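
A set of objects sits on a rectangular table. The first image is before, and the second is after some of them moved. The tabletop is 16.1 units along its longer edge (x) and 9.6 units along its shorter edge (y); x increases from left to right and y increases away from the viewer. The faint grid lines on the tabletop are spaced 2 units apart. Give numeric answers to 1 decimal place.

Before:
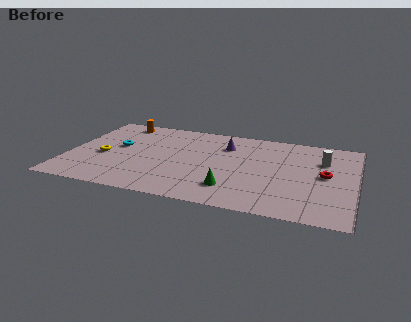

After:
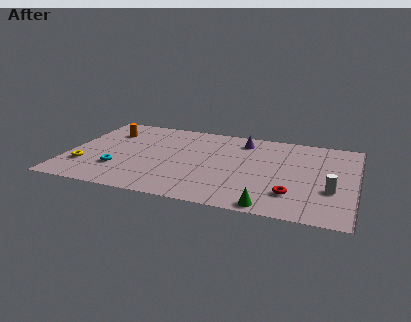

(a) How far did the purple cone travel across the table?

1.2

The purple cone was near (8.7, 7.1) before and (9.6, 7.9) after, so it travelled √(0.9² + 0.8²) ≈ 1.2 units.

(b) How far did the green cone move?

2.6

From (9.4, 2.2) to (11.6, 0.8), the green cone covered √(2.2² + 1.4²) ≈ 2.6 units.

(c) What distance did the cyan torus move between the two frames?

2.6

From (2.7, 5.4) to (3.0, 2.8), the cyan torus covered √(0.3² + 2.6²) ≈ 2.6 units.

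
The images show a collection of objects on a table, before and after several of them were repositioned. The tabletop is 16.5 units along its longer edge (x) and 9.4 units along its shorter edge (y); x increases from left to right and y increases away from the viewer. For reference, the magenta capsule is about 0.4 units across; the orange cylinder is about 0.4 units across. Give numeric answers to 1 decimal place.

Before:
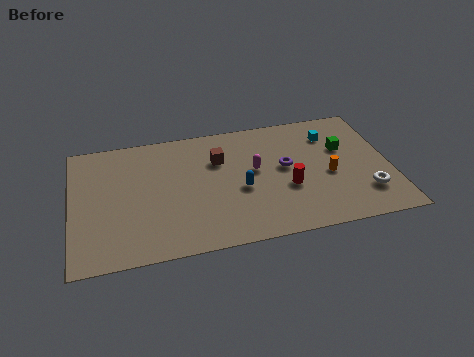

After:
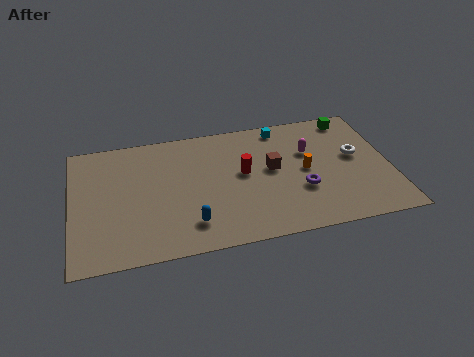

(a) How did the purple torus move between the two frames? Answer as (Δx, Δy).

(0.7, -1.9)

From the two frames, the purple torus sits at roughly (11.1, 5.2) before and (11.8, 3.3) after.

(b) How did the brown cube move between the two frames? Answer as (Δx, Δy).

(2.7, -1.3)

The brown cube started near (7.7, 6.5) and ended near (10.4, 5.2).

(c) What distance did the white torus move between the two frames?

2.9

The white torus was near (15.1, 2.4) before and (14.8, 5.3) after, so it travelled √(0.3² + 2.9²) ≈ 2.9 units.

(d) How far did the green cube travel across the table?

2.4

The green cube was near (14.2, 6.0) before and (14.8, 8.3) after, so it travelled √(0.6² + 2.3²) ≈ 2.4 units.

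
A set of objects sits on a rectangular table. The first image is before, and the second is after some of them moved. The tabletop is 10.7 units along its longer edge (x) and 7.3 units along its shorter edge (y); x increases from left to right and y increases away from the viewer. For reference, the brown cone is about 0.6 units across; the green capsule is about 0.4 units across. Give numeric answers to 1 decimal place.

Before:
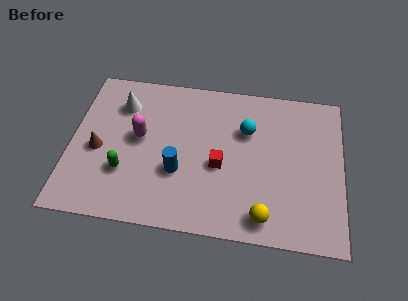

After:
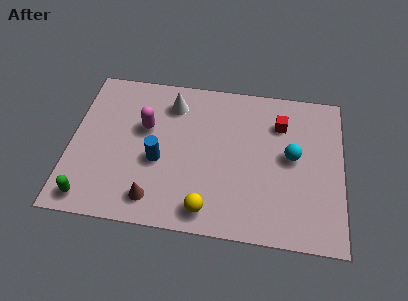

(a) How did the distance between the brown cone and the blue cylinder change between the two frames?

-1.5

They were about 3.3 units apart before and 1.8 after — 1.5 units closer together.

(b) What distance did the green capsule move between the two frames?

1.9

The green capsule was near (2.2, 2.3) before and (0.9, 0.9) after, so it travelled √(1.3² + 1.4²) ≈ 1.9 units.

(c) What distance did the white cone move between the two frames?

2.0

The white cone was near (1.9, 5.5) before and (3.9, 5.8) after, so it travelled √(2.0² + 0.3²) ≈ 2.0 units.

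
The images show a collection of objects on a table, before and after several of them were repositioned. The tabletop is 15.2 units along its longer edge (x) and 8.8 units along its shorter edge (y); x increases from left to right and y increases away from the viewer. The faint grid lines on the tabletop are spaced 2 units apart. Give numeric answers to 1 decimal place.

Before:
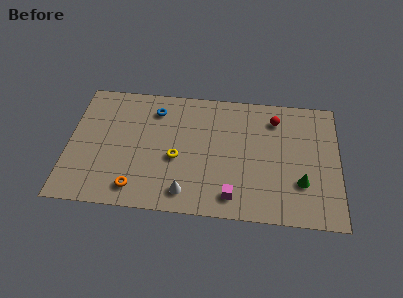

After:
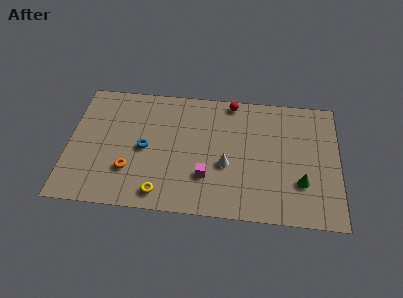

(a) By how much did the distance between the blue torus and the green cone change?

-0.4

They were about 9.3 units apart before and 8.9 after — 0.4 units closer together.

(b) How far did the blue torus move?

2.8

The blue torus moved from about (4.8, 7.0) to (4.3, 4.2), a distance of √(0.5² + 2.8²) ≈ 2.8.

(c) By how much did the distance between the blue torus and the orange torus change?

-3.9

They were about 5.7 units apart before and 1.8 after — 3.9 units closer together.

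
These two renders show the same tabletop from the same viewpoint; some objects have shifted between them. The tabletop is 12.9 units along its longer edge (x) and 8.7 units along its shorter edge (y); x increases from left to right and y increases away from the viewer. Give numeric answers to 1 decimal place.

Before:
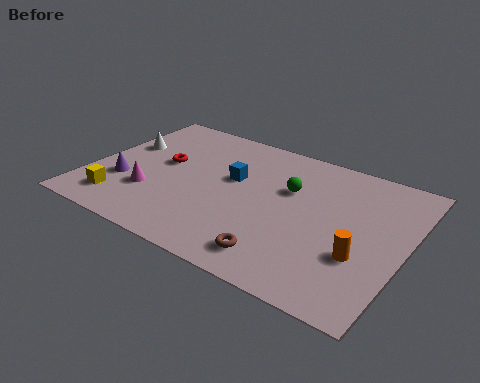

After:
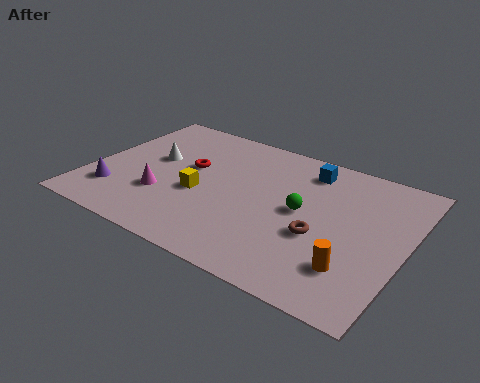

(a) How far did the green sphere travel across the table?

1.3

The green sphere was near (8.0, 5.6) before and (8.7, 4.5) after, so it travelled √(0.7² + 1.1²) ≈ 1.3 units.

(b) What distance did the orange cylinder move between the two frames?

0.8

From (11.3, 3.0) to (11.1, 2.2), the orange cylinder covered √(0.2² + 0.8²) ≈ 0.8 units.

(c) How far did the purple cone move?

0.8

From (1.5, 2.9) to (1.3, 2.1), the purple cone covered √(0.2² + 0.8²) ≈ 0.8 units.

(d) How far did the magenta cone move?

0.5

The magenta cone was near (2.7, 2.7) before and (3.2, 2.8) after, so it travelled √(0.5² + 0.1²) ≈ 0.5 units.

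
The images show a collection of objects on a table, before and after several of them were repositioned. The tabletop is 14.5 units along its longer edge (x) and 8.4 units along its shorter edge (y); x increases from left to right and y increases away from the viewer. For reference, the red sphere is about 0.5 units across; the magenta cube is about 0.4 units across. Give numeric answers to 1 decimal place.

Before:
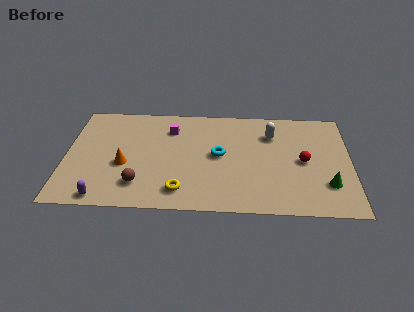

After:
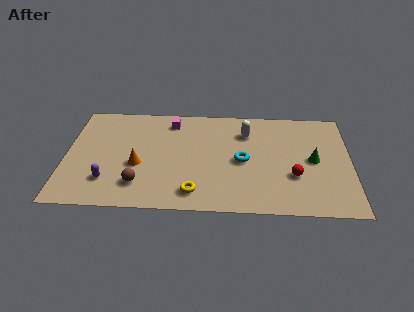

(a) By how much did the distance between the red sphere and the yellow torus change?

-1.5

They were about 6.7 units apart before and 5.2 after — 1.5 units closer together.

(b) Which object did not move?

the brown sphere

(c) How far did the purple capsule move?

1.3

The purple capsule was near (2.0, 0.8) before and (2.2, 2.1) after, so it travelled √(0.2² + 1.3²) ≈ 1.3 units.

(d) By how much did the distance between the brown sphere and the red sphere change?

-0.7

They were about 8.6 units apart before and 7.9 after — 0.7 units closer together.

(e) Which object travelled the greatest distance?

the green cone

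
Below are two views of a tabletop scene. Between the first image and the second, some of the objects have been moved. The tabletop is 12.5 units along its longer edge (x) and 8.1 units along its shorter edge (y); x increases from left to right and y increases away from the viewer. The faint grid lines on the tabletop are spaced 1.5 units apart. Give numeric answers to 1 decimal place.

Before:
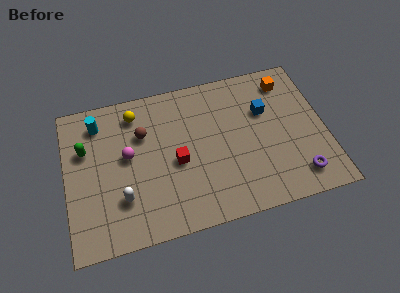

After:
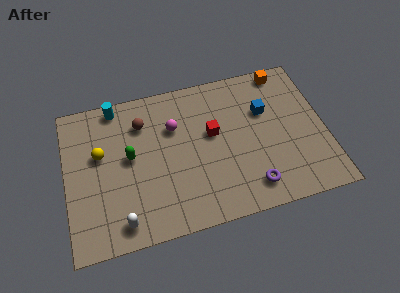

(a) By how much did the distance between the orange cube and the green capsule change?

-1.8

The distance was about 10.0 in the first image and 8.2 in the second, so they moved 1.8 units closer together.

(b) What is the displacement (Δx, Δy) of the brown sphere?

(0.0, 0.6)

From the two frames, the brown sphere sits at roughly (3.8, 5.5) before and (3.8, 6.1) after.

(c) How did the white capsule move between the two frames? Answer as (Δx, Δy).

(-0.1, -1.2)

The white capsule started near (2.6, 2.3) and ended near (2.5, 1.1).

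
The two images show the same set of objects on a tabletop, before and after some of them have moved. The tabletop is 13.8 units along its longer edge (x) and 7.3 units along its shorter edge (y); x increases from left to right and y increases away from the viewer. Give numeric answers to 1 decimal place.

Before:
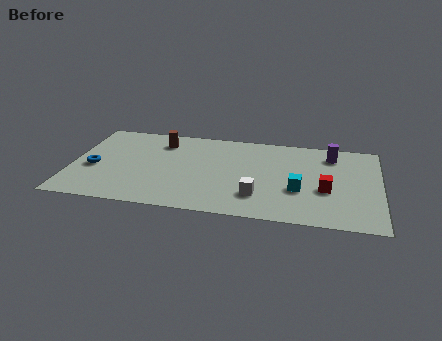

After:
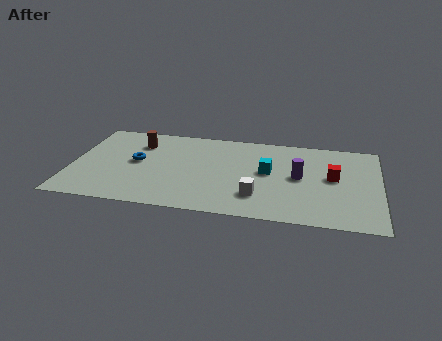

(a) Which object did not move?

the white cube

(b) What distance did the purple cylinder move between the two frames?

2.5

The purple cylinder was near (11.6, 5.9) before and (10.2, 3.8) after, so it travelled √(1.4² + 2.1²) ≈ 2.5 units.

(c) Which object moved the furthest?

the purple cylinder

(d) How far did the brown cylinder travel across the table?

1.0

The brown cylinder was near (3.9, 5.8) before and (2.9, 5.5) after, so it travelled √(1.0² + 0.3²) ≈ 1.0 units.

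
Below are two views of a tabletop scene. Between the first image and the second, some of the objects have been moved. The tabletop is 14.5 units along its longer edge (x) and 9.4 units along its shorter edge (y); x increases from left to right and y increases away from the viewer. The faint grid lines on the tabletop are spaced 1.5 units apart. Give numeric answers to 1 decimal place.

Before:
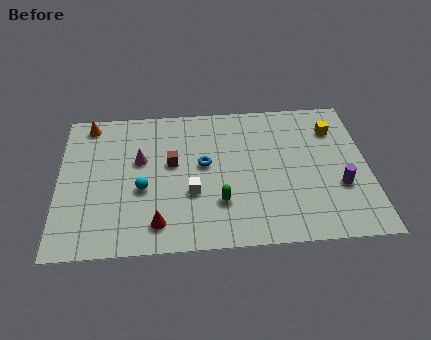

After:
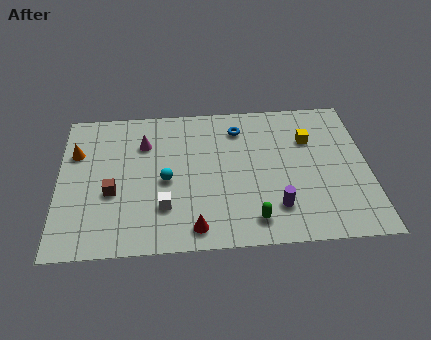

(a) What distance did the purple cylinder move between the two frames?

3.2

The purple cylinder was near (13.1, 3.3) before and (10.1, 2.2) after, so it travelled √(3.0² + 1.1²) ≈ 3.2 units.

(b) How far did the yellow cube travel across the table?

1.3

The yellow cube moved from about (13.0, 7.1) to (11.8, 6.5), a distance of √(1.2² + 0.6²) ≈ 1.3.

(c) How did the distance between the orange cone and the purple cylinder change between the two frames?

-2.5

The distance was about 12.7 in the first image and 10.2 in the second, so they moved 2.5 units closer together.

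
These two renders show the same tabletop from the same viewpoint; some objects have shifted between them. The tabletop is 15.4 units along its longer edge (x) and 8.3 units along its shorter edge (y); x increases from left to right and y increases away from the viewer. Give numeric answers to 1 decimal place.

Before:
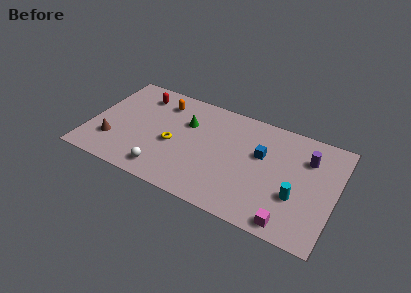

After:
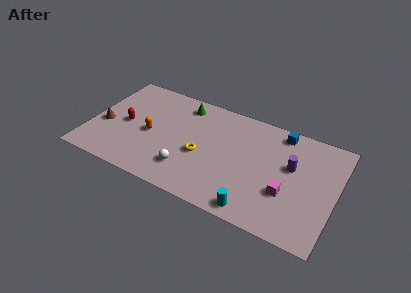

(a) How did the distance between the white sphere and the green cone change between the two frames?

+0.7

They were about 4.4 units apart before and 5.1 after — 0.7 units further apart.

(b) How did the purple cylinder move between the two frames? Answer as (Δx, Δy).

(-0.9, -1.0)

The purple cylinder started near (13.5, 6.0) and ended near (12.6, 5.0).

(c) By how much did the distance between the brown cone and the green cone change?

+0.4

The distance was about 5.4 in the first image and 5.8 in the second, so they moved 0.4 units further apart.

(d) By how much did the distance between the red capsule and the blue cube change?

+2.0

Before: roughly 8.1 units apart; after: 10.1. That's 2.0 units further apart.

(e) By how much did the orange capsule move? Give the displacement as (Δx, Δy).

(-0.4, -2.8)

The orange capsule was at about (4.2, 6.6) and moved to about (3.8, 3.8).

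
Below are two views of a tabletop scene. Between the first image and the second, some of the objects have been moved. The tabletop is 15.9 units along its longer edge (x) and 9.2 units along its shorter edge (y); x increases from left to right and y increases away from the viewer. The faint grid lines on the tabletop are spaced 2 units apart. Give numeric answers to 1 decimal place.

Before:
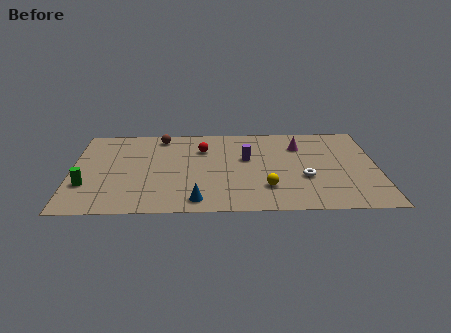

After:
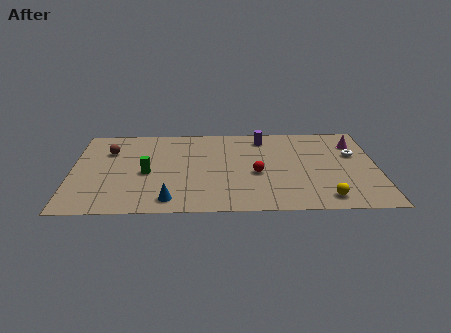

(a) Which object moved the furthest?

the red sphere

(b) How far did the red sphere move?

3.9

The red sphere was near (6.8, 6.6) before and (9.6, 3.9) after, so it travelled √(2.8² + 2.7²) ≈ 3.9 units.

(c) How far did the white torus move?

3.5

The white torus was near (12.1, 3.4) before and (14.7, 5.8) after, so it travelled √(2.6² + 2.4²) ≈ 3.5 units.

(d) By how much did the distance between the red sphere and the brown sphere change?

+5.5

The distance was about 2.6 in the first image and 8.1 in the second, so they moved 5.5 units further apart.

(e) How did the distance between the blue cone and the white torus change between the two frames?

+4.6

Before: roughly 6.0 units apart; after: 10.6. That's 4.6 units further apart.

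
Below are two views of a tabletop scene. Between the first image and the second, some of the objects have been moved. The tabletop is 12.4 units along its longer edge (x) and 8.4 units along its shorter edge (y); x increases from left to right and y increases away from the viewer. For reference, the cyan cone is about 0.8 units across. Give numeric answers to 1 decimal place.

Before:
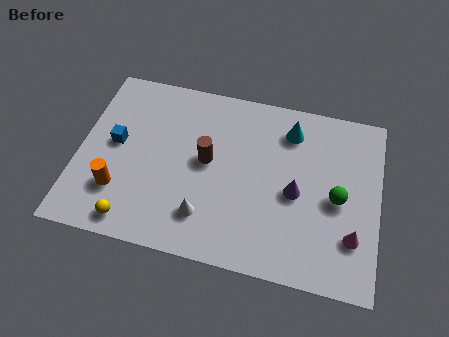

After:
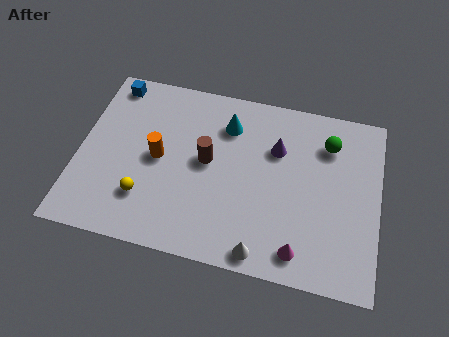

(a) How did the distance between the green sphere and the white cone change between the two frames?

+0.4

They were about 5.7 units apart before and 6.1 after — 0.4 units further apart.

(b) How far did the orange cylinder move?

2.4

The orange cylinder moved from about (1.8, 2.3) to (3.3, 4.2), a distance of √(1.5² + 1.9²) ≈ 2.4.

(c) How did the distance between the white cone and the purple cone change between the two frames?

+0.8

They were about 4.1 units apart before and 4.9 after — 0.8 units further apart.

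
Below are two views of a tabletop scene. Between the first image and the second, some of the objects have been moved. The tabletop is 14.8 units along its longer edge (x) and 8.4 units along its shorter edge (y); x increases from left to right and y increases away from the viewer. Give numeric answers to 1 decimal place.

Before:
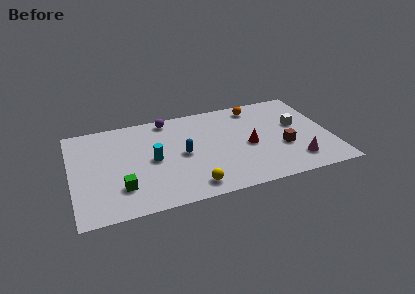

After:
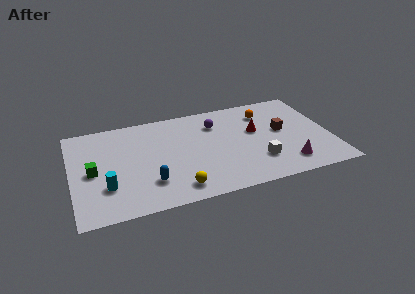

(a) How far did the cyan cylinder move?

3.1

The cyan cylinder was near (4.6, 4.1) before and (1.9, 2.5) after, so it travelled √(2.7² + 1.6²) ≈ 3.1 units.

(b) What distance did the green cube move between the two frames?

2.3

From (2.7, 2.2) to (1.2, 4.0), the green cube covered √(1.5² + 1.8²) ≈ 2.3 units.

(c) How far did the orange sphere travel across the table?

0.9

From (10.8, 7.2) to (11.3, 6.5), the orange sphere covered √(0.5² + 0.7²) ≈ 0.9 units.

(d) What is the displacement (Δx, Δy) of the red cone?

(0.5, 1.2)

The red cone started near (10.1, 3.8) and ended near (10.6, 5.0).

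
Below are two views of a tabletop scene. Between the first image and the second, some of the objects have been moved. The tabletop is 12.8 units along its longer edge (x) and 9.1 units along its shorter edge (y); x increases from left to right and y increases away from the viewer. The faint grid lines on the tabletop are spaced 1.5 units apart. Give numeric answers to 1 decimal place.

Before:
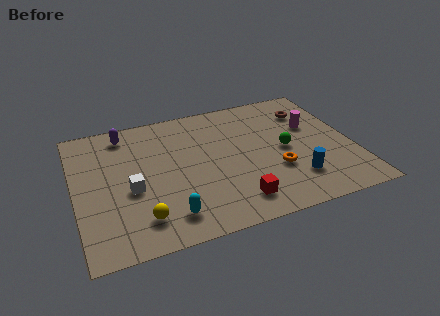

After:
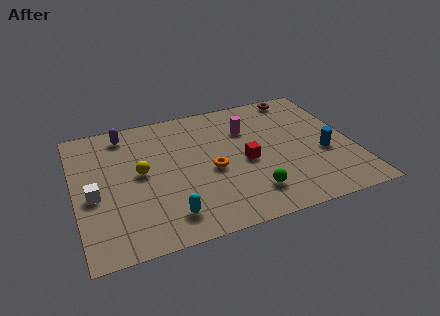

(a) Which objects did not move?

the purple capsule and the cyan capsule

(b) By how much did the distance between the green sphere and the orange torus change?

+1.2

The distance was about 1.4 in the first image and 2.6 in the second, so they moved 1.2 units further apart.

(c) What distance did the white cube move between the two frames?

1.7

From (2.5, 3.8) to (0.8, 3.9), the white cube covered √(1.7² + 0.1²) ≈ 1.7 units.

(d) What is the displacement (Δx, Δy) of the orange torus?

(-2.9, 0.9)

The orange torus started near (9.1, 3.1) and ended near (6.2, 4.0).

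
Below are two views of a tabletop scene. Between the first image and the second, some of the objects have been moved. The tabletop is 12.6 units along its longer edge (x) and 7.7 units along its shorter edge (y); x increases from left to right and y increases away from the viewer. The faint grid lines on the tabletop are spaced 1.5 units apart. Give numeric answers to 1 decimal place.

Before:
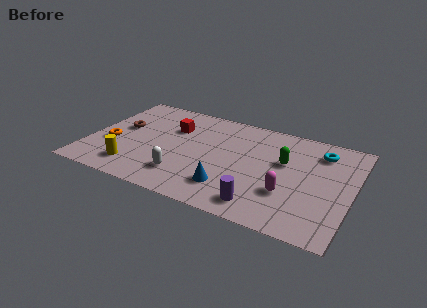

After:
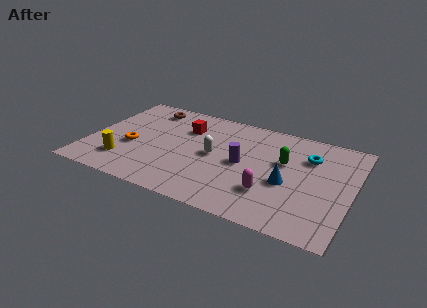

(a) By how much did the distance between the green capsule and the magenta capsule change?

+0.3

They were about 2.2 units apart before and 2.5 after — 0.3 units further apart.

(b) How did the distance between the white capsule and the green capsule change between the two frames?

-2.0

The distance was about 5.4 in the first image and 3.4 in the second, so they moved 2.0 units closer together.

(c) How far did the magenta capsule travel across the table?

0.9

The magenta capsule moved from about (9.7, 2.5) to (8.9, 2.2), a distance of √(0.8² + 0.3²) ≈ 0.9.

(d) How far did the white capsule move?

2.4

The white capsule was near (4.8, 1.8) before and (6.0, 3.9) after, so it travelled √(1.2² + 2.1²) ≈ 2.4 units.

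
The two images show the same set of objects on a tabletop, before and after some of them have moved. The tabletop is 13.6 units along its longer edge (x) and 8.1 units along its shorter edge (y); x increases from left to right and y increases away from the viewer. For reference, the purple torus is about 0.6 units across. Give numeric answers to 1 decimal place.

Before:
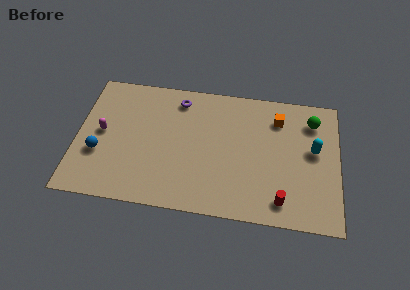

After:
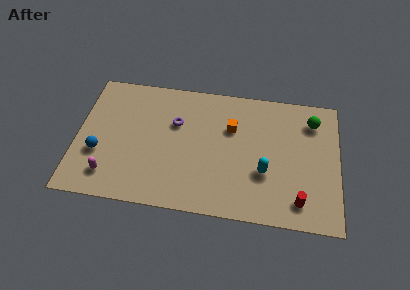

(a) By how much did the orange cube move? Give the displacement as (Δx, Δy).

(-2.4, -0.9)

From the two frames, the orange cube sits at roughly (10.4, 6.3) before and (8.0, 5.4) after.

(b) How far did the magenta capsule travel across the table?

2.6

The magenta capsule was near (1.3, 4.2) before and (1.8, 1.6) after, so it travelled √(0.5² + 2.6²) ≈ 2.6 units.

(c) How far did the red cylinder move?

0.9

The red cylinder moved from about (10.7, 1.3) to (11.6, 1.4), a distance of √(0.9² + 0.1²) ≈ 0.9.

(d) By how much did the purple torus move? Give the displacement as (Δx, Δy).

(-0.1, -1.5)

From the two frames, the purple torus sits at roughly (5.2, 6.8) before and (5.1, 5.3) after.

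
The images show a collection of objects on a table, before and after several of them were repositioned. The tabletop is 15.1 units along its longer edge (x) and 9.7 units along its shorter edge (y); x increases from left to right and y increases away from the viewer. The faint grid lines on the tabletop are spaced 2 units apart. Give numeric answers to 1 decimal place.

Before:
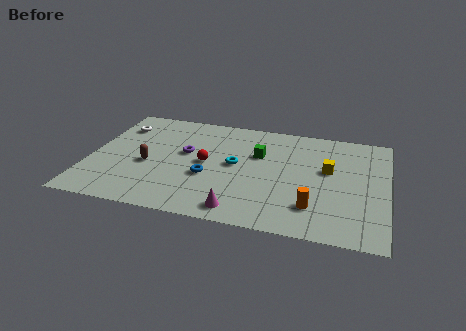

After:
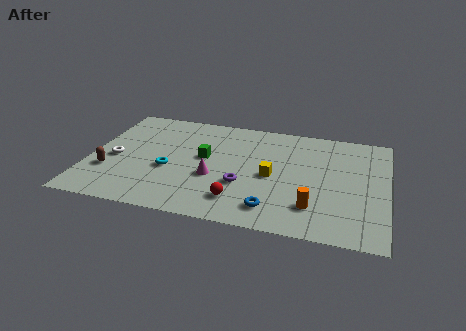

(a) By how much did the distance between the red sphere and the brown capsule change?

+3.8

The distance was about 3.0 in the first image and 6.8 in the second, so they moved 3.8 units further apart.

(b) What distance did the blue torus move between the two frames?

3.9

From (6.1, 3.7) to (9.5, 1.7), the blue torus covered √(3.4² + 2.0²) ≈ 3.9 units.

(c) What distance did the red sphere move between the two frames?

3.5

From (5.9, 4.9) to (7.8, 2.0), the red sphere covered √(1.9² + 2.9²) ≈ 3.5 units.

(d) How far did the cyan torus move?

3.5

From (7.4, 5.1) to (4.1, 3.9), the cyan torus covered √(3.3² + 1.2²) ≈ 3.5 units.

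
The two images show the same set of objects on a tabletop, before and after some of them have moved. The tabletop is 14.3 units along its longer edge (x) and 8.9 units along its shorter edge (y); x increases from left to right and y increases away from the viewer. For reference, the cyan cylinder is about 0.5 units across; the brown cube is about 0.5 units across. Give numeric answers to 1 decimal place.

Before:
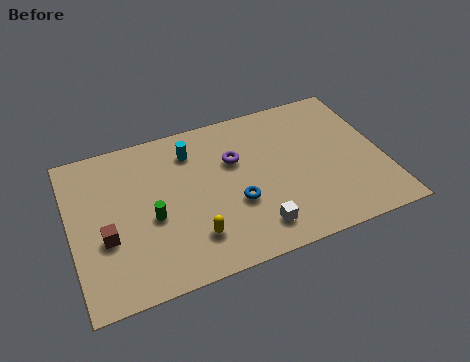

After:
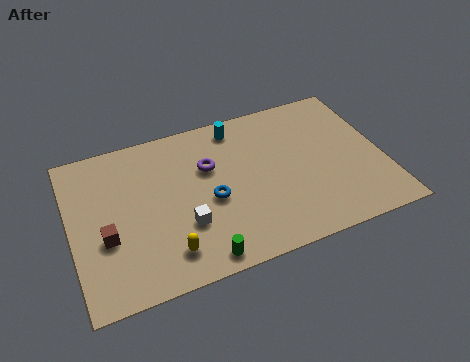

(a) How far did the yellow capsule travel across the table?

1.3

The yellow capsule was near (5.3, 2.1) before and (4.1, 1.7) after, so it travelled √(1.2² + 0.4²) ≈ 1.3 units.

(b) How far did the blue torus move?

1.3

From (7.4, 3.3) to (6.3, 3.9), the blue torus covered √(1.1² + 0.6²) ≈ 1.3 units.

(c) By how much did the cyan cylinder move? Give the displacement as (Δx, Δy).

(2.2, 0.7)

From the two frames, the cyan cylinder sits at roughly (5.7, 7.0) before and (7.9, 7.7) after.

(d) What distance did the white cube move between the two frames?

3.4

The white cube was near (8.1, 1.6) before and (5.0, 2.9) after, so it travelled √(3.1² + 1.3²) ≈ 3.4 units.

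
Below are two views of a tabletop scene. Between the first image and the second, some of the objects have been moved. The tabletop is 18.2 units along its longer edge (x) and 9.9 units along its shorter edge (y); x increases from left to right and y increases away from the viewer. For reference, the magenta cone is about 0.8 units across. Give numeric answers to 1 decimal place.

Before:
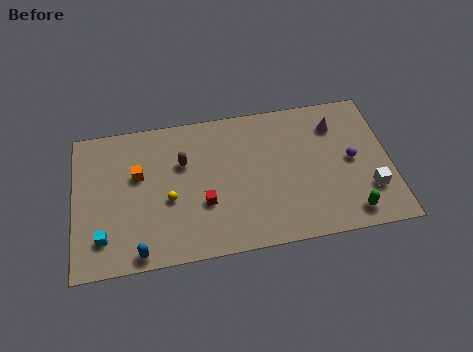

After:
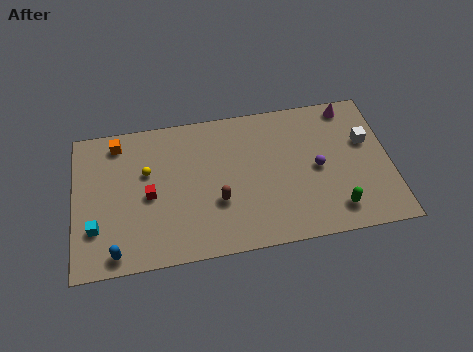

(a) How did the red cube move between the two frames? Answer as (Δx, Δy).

(-3.1, 1.1)

The red cube started near (7.4, 3.5) and ended near (4.3, 4.6).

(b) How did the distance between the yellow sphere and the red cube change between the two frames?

-0.5

They were about 2.1 units apart before and 1.6 after — 0.5 units closer together.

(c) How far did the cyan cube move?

0.8

The cyan cube moved from about (1.6, 2.2) to (1.2, 2.9), a distance of √(0.4² + 0.7²) ≈ 0.8.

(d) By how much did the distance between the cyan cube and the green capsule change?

-0.4

Before: roughly 14.1 units apart; after: 13.7. That's 0.4 units closer together.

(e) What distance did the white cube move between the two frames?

3.4

The white cube moved from about (16.9, 2.8) to (16.9, 6.2), a distance of √(0.0² + 3.4²) ≈ 3.4.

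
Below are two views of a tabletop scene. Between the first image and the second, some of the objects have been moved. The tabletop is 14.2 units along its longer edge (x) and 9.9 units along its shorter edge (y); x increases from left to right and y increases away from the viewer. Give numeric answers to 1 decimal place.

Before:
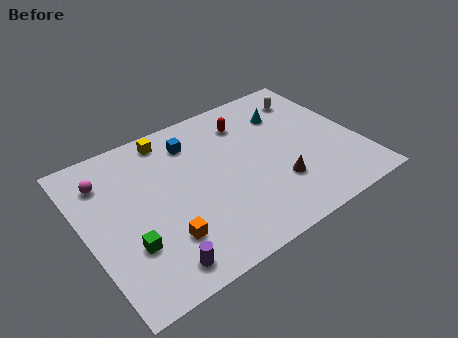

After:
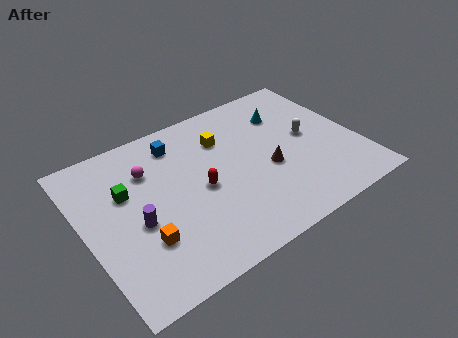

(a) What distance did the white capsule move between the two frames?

2.8

The white capsule moved from about (12.4, 7.9) to (11.8, 5.2), a distance of √(0.6² + 2.7²) ≈ 2.8.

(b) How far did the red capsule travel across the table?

4.3

The red capsule was near (8.9, 7.7) before and (5.9, 4.6) after, so it travelled √(3.0² + 3.1²) ≈ 4.3 units.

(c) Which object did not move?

the cyan cone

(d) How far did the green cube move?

3.2

The green cube was near (1.9, 3.1) before and (2.3, 6.3) after, so it travelled √(0.4² + 3.2²) ≈ 3.2 units.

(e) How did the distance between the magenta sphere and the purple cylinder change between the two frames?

-3.4

The distance was about 6.5 in the first image and 3.1 in the second, so they moved 3.4 units closer together.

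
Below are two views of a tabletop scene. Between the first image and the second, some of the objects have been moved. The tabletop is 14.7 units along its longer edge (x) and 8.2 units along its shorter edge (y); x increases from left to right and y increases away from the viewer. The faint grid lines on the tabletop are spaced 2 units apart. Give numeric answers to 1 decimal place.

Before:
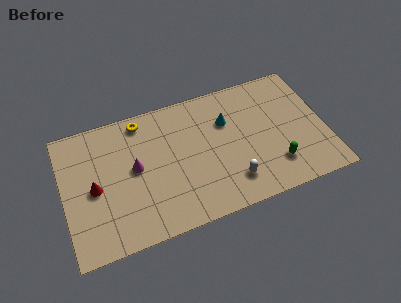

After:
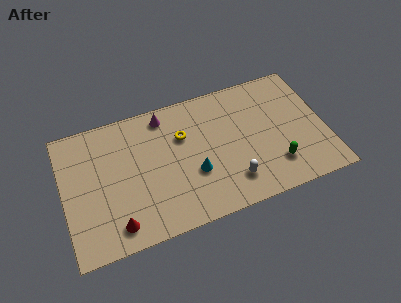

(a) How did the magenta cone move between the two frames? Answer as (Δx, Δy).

(1.9, 2.7)

The magenta cone started near (4.0, 4.4) and ended near (5.9, 7.1).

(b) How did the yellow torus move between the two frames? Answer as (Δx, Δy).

(2.2, -1.7)

From the two frames, the yellow torus sits at roughly (4.6, 7.2) before and (6.8, 5.5) after.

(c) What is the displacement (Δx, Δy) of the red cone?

(1.0, -2.6)

From the two frames, the red cone sits at roughly (1.7, 3.9) before and (2.7, 1.3) after.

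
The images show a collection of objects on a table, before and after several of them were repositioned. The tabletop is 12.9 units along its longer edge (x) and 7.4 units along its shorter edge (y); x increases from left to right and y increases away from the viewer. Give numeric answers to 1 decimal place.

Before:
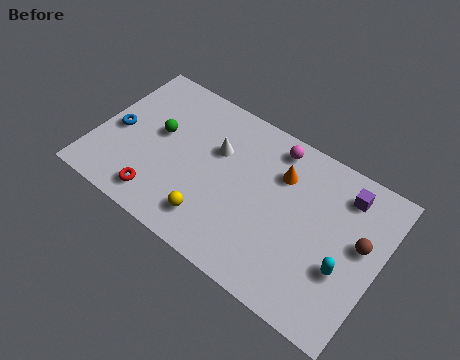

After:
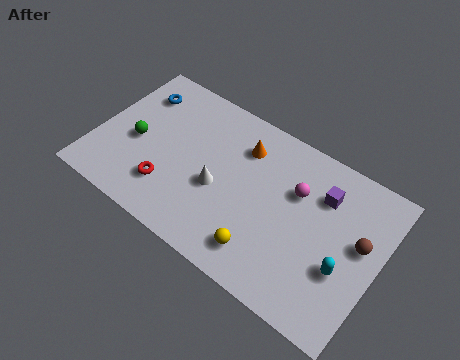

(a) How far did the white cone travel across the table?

1.7

The white cone moved from about (5.3, 4.8) to (5.7, 3.1), a distance of √(0.4² + 1.7²) ≈ 1.7.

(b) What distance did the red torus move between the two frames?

0.8

The red torus was near (3.3, 1.2) before and (3.6, 1.9) after, so it travelled √(0.3² + 0.7²) ≈ 0.8 units.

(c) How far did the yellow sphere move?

2.4

The yellow sphere moved from about (5.7, 1.5) to (8.1, 1.4), a distance of √(2.4² + 0.1²) ≈ 2.4.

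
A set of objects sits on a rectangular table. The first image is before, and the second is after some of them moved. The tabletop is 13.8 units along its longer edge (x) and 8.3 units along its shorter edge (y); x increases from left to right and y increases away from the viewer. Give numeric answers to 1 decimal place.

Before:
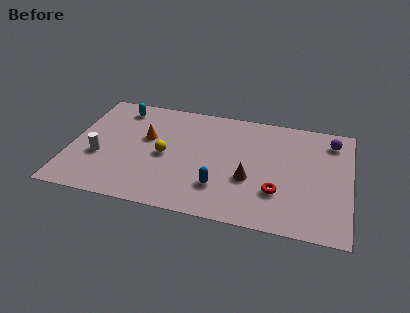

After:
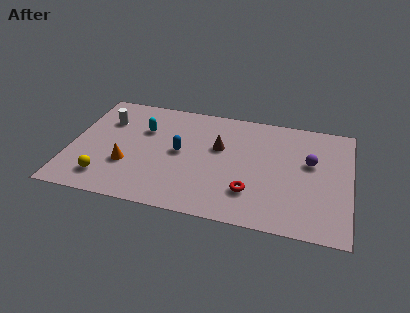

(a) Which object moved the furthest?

the yellow sphere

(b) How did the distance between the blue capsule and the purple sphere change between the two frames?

-0.6

They were about 7.0 units apart before and 6.4 after — 0.6 units closer together.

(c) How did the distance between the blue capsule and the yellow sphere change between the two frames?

+1.1

They were about 3.3 units apart before and 4.4 after — 1.1 units further apart.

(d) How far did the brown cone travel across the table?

2.6

From (8.9, 3.1) to (7.3, 5.1), the brown cone covered √(1.6² + 2.0²) ≈ 2.6 units.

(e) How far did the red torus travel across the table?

1.3

The red torus was near (10.3, 2.5) before and (9.0, 2.2) after, so it travelled √(1.3² + 0.3²) ≈ 1.3 units.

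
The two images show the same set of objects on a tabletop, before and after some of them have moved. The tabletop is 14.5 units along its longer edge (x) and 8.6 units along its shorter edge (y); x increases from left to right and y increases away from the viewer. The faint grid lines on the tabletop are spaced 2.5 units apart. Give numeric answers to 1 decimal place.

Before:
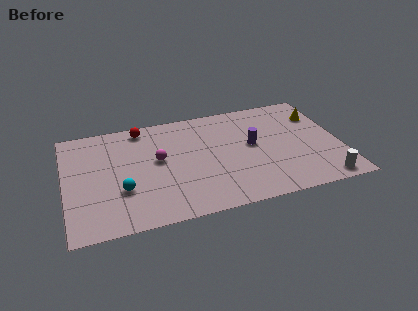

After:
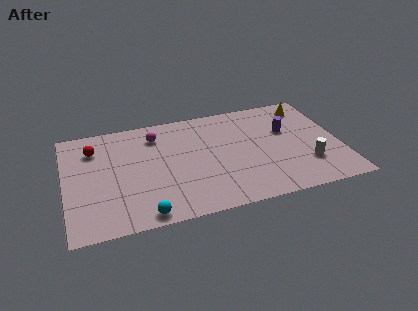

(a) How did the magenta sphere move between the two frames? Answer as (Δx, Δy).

(0.0, 2.0)

From the two frames, the magenta sphere sits at roughly (4.9, 4.8) before and (4.9, 6.8) after.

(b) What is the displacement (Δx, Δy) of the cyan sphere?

(1.0, -2.1)

The cyan sphere started near (2.9, 2.9) and ended near (3.9, 0.8).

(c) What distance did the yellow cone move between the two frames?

1.0

The yellow cone was near (13.6, 6.3) before and (13.1, 7.2) after, so it travelled √(0.5² + 0.9²) ≈ 1.0 units.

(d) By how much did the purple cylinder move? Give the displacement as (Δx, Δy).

(1.9, 0.7)

The purple cylinder was at about (9.9, 4.7) and moved to about (11.8, 5.4).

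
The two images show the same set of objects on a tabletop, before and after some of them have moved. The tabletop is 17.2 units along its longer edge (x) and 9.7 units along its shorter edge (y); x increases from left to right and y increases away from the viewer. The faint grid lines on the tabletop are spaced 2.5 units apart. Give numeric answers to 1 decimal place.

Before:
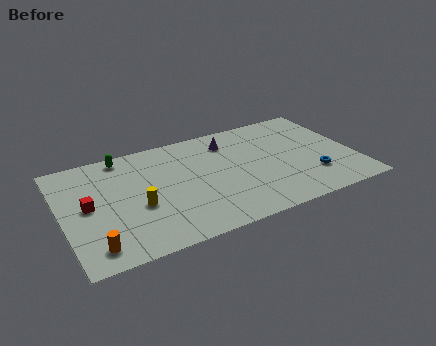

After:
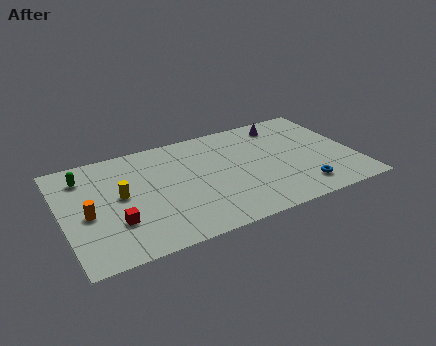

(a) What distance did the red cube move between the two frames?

2.4

From (1.5, 5.0) to (2.9, 3.0), the red cube covered √(1.4² + 2.0²) ≈ 2.4 units.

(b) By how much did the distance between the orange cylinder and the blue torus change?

-0.5

They were about 13.1 units apart before and 12.6 after — 0.5 units closer together.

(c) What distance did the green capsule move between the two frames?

2.6

The green capsule was near (3.9, 8.7) before and (1.5, 7.7) after, so it travelled √(2.4² + 1.0²) ≈ 2.6 units.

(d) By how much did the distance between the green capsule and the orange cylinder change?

-4.2

They were about 7.6 units apart before and 3.4 after — 4.2 units closer together.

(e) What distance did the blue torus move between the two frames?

1.2

The blue torus moved from about (14.5, 2.7) to (13.7, 1.8), a distance of √(0.8² + 0.9²) ≈ 1.2.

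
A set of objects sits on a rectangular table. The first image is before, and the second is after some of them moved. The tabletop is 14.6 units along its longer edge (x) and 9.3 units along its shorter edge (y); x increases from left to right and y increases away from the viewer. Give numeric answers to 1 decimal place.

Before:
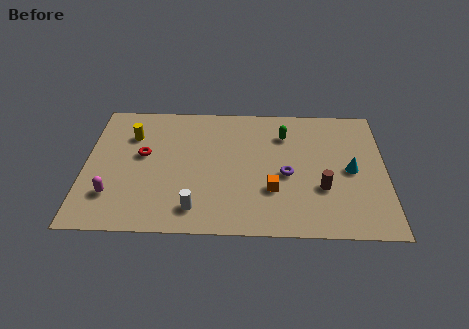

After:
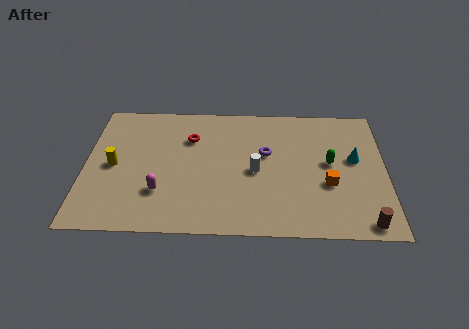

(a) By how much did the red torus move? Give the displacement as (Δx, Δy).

(2.3, 1.3)

The red torus was at about (2.8, 5.3) and moved to about (5.1, 6.6).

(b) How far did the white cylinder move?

4.0

The white cylinder was near (5.4, 1.6) before and (8.3, 4.3) after, so it travelled √(2.9² + 2.7²) ≈ 4.0 units.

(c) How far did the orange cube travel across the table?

2.7

The orange cube was near (9.1, 3.0) before and (11.8, 3.5) after, so it travelled √(2.7² + 0.5²) ≈ 2.7 units.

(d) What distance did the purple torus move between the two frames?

1.8

The purple torus was near (9.8, 4.1) before and (8.8, 5.6) after, so it travelled √(1.0² + 1.5²) ≈ 1.8 units.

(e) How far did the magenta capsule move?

2.3

From (1.4, 2.4) to (3.7, 2.7), the magenta capsule covered √(2.3² + 0.3²) ≈ 2.3 units.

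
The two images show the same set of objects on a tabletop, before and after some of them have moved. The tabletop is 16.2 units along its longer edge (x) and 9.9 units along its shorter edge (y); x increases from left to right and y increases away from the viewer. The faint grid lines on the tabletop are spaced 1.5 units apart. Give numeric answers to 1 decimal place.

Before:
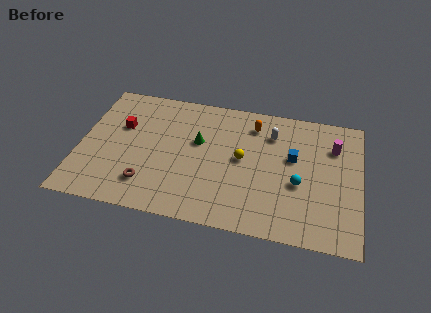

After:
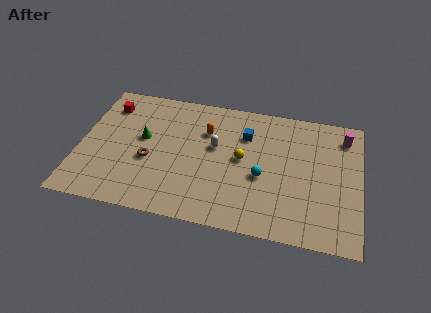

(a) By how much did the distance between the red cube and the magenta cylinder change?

+1.5

The distance was about 12.3 in the first image and 13.8 in the second, so they moved 1.5 units further apart.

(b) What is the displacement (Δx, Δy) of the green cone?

(-3.2, -0.4)

From the two frames, the green cone sits at roughly (6.8, 6.0) before and (3.6, 5.6) after.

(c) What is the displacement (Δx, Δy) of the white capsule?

(-3.2, -1.7)

The white capsule was at about (11.0, 7.5) and moved to about (7.8, 5.8).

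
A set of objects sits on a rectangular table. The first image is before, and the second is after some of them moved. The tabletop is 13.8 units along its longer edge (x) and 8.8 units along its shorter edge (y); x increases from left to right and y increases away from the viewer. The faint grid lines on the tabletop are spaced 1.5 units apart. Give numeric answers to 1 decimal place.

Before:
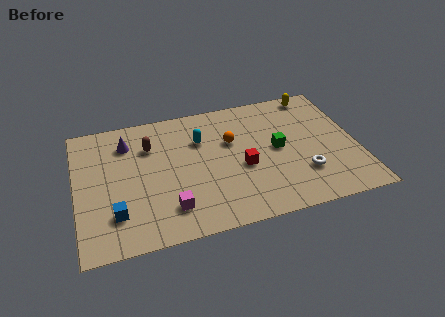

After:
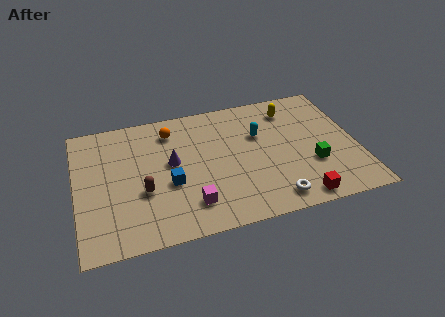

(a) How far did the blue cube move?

3.0

The blue cube moved from about (1.8, 2.2) to (4.5, 3.5), a distance of √(2.7² + 1.3²) ≈ 3.0.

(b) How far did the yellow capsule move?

1.5

The yellow capsule was near (12.1, 7.9) before and (10.8, 7.1) after, so it travelled √(1.3² + 0.8²) ≈ 1.5 units.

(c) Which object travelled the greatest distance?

the red cube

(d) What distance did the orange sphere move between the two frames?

3.3

From (7.7, 5.6) to (4.8, 7.1), the orange sphere covered √(2.9² + 1.5²) ≈ 3.3 units.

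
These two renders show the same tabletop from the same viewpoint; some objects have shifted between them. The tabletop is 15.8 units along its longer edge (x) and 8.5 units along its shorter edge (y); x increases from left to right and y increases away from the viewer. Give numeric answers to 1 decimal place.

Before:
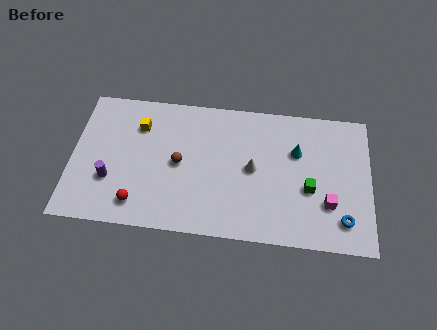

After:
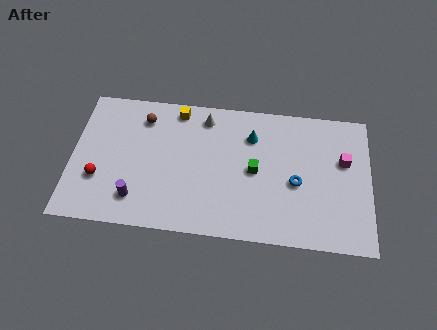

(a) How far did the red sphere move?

2.5

From (3.6, 1.5) to (1.5, 2.8), the red sphere covered √(2.1² + 1.3²) ≈ 2.5 units.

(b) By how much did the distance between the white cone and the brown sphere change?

-0.6

Before: roughly 3.9 units apart; after: 3.3. That's 0.6 units closer together.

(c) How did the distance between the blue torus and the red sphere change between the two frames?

-0.4

Before: roughly 10.8 units apart; after: 10.4. That's 0.4 units closer together.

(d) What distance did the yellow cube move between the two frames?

2.3

The yellow cube moved from about (3.5, 6.3) to (5.5, 7.5), a distance of √(2.0² + 1.2²) ≈ 2.3.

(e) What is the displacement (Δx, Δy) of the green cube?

(-2.9, 0.8)

The green cube was at about (12.6, 3.4) and moved to about (9.7, 4.2).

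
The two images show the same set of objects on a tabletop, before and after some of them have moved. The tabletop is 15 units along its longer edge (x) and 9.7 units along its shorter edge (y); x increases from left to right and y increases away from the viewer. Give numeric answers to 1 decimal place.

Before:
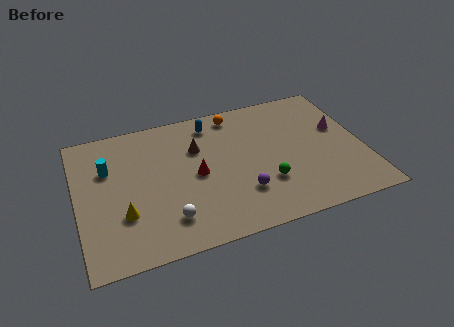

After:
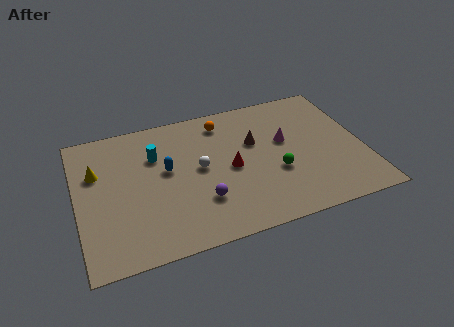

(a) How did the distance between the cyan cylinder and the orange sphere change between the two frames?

-3.2

Before: roughly 7.2 units apart; after: 4.0. That's 3.2 units closer together.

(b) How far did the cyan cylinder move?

2.5

The cyan cylinder moved from about (1.7, 6.5) to (4.2, 6.7), a distance of √(2.5² + 0.2²) ≈ 2.5.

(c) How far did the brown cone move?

3.0

The brown cone moved from about (6.4, 6.6) to (9.4, 6.1), a distance of √(3.0² + 0.5²) ≈ 3.0.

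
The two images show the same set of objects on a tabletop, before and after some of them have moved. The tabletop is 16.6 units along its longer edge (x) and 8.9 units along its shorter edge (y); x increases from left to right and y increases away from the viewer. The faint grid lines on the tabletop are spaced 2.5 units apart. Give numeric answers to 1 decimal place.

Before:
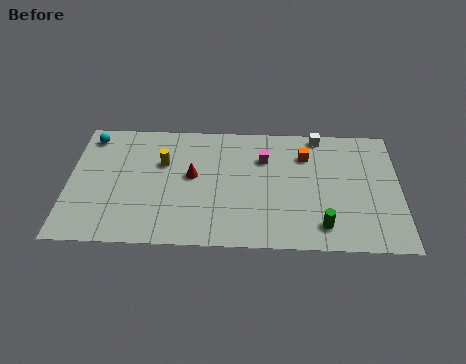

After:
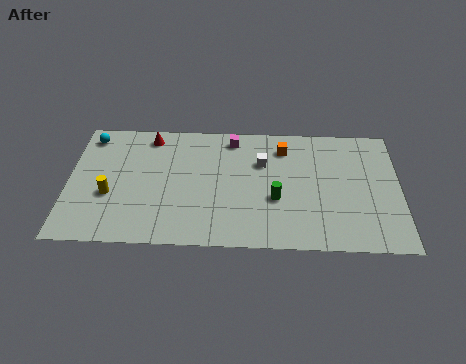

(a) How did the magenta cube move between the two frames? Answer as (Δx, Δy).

(-1.6, 1.4)

The magenta cube started near (9.8, 6.3) and ended near (8.2, 7.7).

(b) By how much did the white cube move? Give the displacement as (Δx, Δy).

(-2.9, -2.1)

The white cube started near (12.6, 8.1) and ended near (9.7, 6.0).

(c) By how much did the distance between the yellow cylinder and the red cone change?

+3.0

Before: roughly 1.7 units apart; after: 4.7. That's 3.0 units further apart.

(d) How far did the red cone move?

3.6

The red cone was near (6.2, 4.9) before and (4.0, 7.7) after, so it travelled √(2.2² + 2.8²) ≈ 3.6 units.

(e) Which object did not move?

the cyan sphere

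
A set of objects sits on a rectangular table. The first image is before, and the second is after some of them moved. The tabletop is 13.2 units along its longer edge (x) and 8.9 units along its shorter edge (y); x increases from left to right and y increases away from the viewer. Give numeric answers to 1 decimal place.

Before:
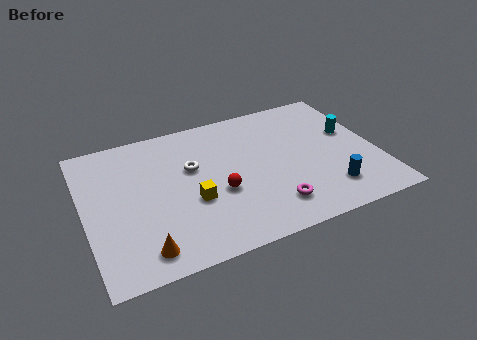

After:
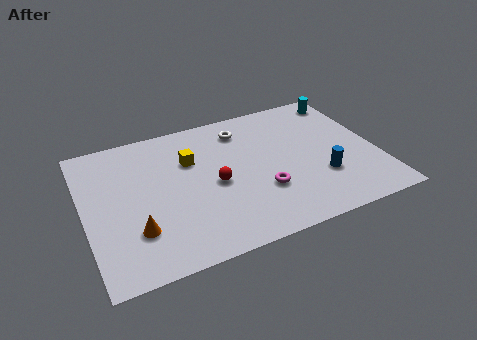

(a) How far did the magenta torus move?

1.1

The magenta torus moved from about (8.1, 1.8) to (7.8, 2.9), a distance of √(0.3² + 1.1²) ≈ 1.1.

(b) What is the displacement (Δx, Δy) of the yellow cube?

(0.2, 2.6)

The yellow cube started near (4.7, 3.4) and ended near (4.9, 6.0).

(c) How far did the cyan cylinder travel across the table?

2.4

The cyan cylinder was near (12.2, 5.3) before and (12.3, 7.7) after, so it travelled √(0.1² + 2.4²) ≈ 2.4 units.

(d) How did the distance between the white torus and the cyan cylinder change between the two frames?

-2.4

Before: roughly 7.3 units apart; after: 4.9. That's 2.4 units closer together.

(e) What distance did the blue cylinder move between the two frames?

0.9

The blue cylinder moved from about (10.7, 1.9) to (10.5, 2.8), a distance of √(0.2² + 0.9²) ≈ 0.9.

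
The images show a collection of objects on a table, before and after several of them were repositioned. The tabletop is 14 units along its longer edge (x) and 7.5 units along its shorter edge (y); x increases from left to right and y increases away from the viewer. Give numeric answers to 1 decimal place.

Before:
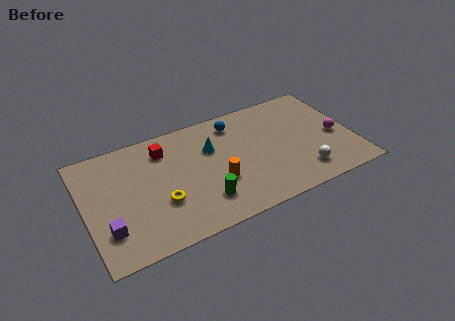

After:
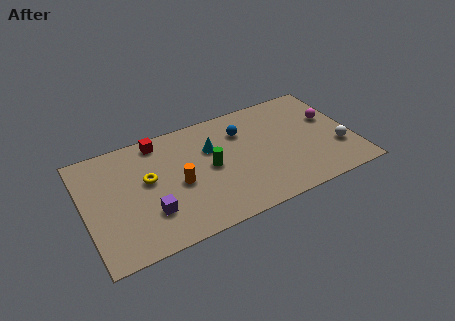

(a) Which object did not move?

the cyan cone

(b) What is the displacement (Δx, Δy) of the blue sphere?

(0.3, -0.7)

The blue sphere was at about (8.1, 6.2) and moved to about (8.4, 5.5).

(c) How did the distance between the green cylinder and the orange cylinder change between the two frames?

+0.5

Before: roughly 1.2 units apart; after: 1.7. That's 0.5 units further apart.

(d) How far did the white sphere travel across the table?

2.2

From (11.1, 1.5) to (13.1, 2.4), the white sphere covered √(2.0² + 0.9²) ≈ 2.2 units.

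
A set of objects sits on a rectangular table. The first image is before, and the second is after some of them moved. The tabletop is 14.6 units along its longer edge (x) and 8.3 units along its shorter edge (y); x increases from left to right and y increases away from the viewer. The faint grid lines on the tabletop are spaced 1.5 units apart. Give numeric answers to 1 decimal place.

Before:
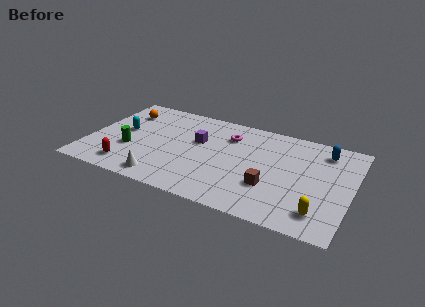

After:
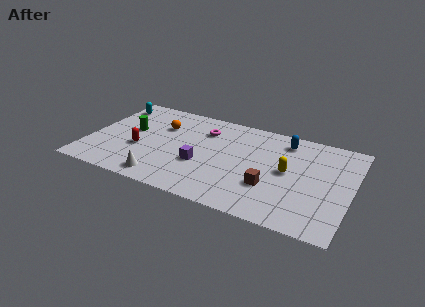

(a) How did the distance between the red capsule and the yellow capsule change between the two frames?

-2.3

They were about 10.6 units apart before and 8.3 after — 2.3 units closer together.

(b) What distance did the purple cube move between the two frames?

2.0

The purple cube moved from about (6.0, 5.1) to (6.4, 3.1), a distance of √(0.4² + 2.0²) ≈ 2.0.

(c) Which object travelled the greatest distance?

the yellow capsule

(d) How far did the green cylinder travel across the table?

1.7

The green cylinder was near (2.4, 3.0) before and (2.2, 4.7) after, so it travelled √(0.2² + 1.7²) ≈ 1.7 units.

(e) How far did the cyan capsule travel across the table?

2.5

The cyan capsule was near (1.8, 4.5) before and (0.8, 6.8) after, so it travelled √(1.0² + 2.3²) ≈ 2.5 units.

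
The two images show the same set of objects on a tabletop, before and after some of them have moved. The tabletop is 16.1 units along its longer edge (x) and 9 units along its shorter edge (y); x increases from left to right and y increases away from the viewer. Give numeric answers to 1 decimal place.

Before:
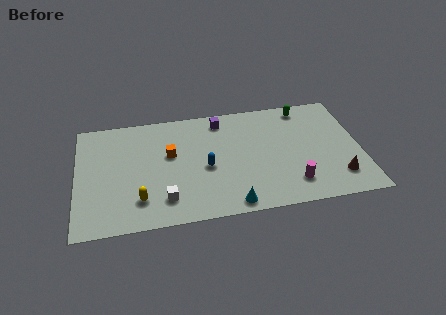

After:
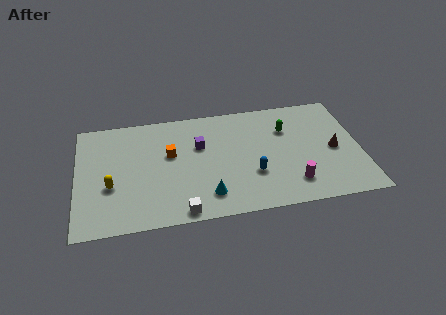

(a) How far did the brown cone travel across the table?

2.2

The brown cone was near (14.7, 2.0) before and (14.6, 4.2) after, so it travelled √(0.1² + 2.2²) ≈ 2.2 units.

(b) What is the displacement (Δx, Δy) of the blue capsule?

(2.6, -1.0)

The blue capsule started near (7.3, 4.0) and ended near (9.9, 3.0).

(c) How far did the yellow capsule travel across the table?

2.1

From (3.5, 2.1) to (1.9, 3.4), the yellow capsule covered √(1.6² + 1.3²) ≈ 2.1 units.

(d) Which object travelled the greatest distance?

the blue capsule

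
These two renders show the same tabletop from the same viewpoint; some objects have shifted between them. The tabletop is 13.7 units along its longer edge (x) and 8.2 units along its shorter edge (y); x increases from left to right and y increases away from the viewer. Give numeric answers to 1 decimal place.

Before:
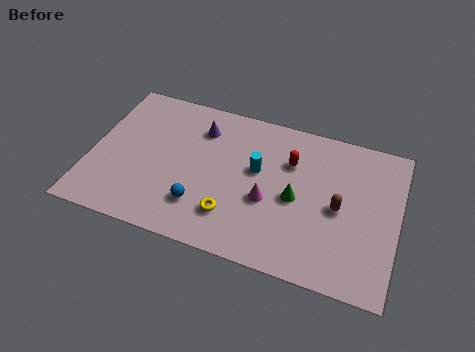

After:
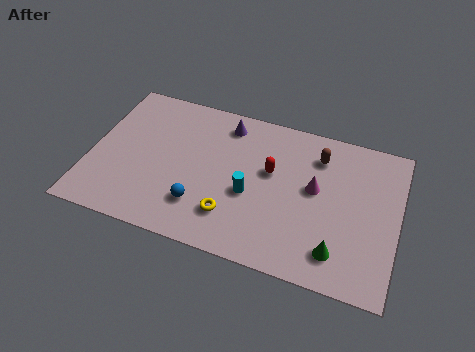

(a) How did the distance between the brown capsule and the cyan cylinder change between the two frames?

+0.3

Before: roughly 3.8 units apart; after: 4.1. That's 0.3 units further apart.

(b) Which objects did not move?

the yellow torus and the blue sphere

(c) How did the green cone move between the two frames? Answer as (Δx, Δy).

(2.0, -2.2)

The green cone started near (9.2, 3.8) and ended near (11.2, 1.6).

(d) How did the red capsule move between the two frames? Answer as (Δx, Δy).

(-0.8, -0.8)

From the two frames, the red capsule sits at roughly (8.8, 5.7) before and (8.0, 4.9) after.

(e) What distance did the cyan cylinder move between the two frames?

1.4

The cyan cylinder moved from about (7.4, 4.8) to (7.2, 3.4), a distance of √(0.2² + 1.4²) ≈ 1.4.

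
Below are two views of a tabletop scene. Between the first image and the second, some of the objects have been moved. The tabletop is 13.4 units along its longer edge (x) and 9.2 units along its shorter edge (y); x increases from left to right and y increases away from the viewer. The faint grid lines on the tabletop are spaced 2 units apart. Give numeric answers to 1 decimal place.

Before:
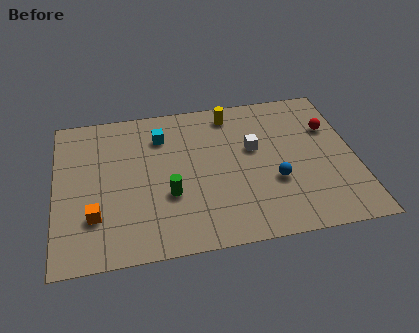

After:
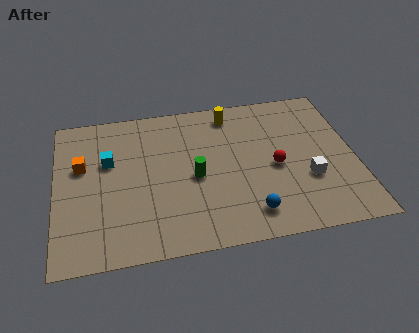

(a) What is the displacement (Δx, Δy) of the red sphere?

(-2.6, -2.0)

From the two frames, the red sphere sits at roughly (12.4, 6.2) before and (9.8, 4.2) after.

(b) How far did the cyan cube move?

2.7

The cyan cube moved from about (4.8, 7.0) to (2.4, 5.8), a distance of √(2.4² + 1.2²) ≈ 2.7.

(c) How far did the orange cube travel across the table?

3.1

From (1.7, 2.6) to (1.2, 5.7), the orange cube covered √(0.5² + 3.1²) ≈ 3.1 units.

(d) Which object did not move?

the yellow cylinder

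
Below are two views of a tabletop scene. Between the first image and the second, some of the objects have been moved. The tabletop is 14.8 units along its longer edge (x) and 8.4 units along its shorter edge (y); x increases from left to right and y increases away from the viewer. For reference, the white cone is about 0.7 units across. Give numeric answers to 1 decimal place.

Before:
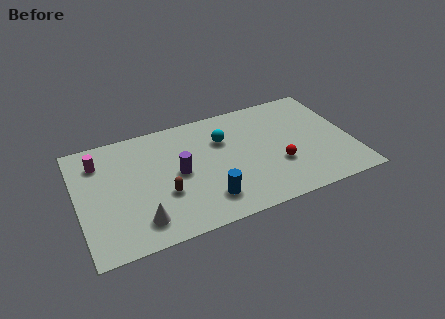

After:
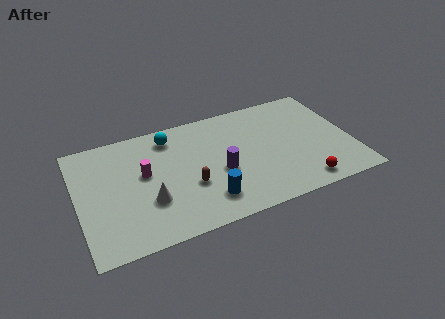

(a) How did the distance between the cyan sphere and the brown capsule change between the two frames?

-0.5

They were about 4.5 units apart before and 4.0 after — 0.5 units closer together.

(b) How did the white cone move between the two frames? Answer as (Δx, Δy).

(0.6, 1.2)

The white cone started near (3.1, 1.6) and ended near (3.7, 2.8).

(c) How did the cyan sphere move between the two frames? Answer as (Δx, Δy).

(-2.8, 1.2)

From the two frames, the cyan sphere sits at roughly (8.0, 5.8) before and (5.2, 7.0) after.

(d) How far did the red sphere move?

2.1

From (10.7, 2.9) to (11.8, 1.1), the red sphere covered √(1.1² + 1.8²) ≈ 2.1 units.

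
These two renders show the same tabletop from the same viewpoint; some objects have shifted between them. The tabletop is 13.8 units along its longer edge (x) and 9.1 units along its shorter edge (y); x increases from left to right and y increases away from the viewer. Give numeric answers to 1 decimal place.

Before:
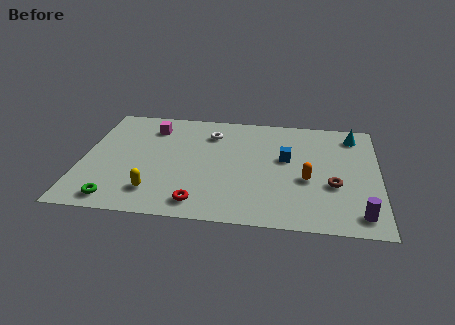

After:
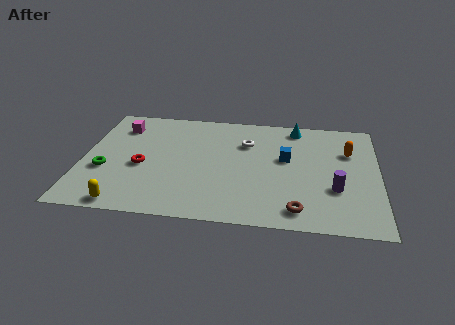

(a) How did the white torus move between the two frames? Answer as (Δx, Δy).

(1.7, -0.6)

The white torus was at about (5.9, 7.0) and moved to about (7.6, 6.4).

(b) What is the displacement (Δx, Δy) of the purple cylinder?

(-1.1, 1.8)

The purple cylinder started near (12.9, 1.3) and ended near (11.8, 3.1).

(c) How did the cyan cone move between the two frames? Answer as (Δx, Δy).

(-2.7, 0.4)

From the two frames, the cyan cone sits at roughly (12.6, 7.6) before and (9.9, 8.0) after.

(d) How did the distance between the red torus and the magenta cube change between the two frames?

-3.0

Before: roughly 6.4 units apart; after: 3.4. That's 3.0 units closer together.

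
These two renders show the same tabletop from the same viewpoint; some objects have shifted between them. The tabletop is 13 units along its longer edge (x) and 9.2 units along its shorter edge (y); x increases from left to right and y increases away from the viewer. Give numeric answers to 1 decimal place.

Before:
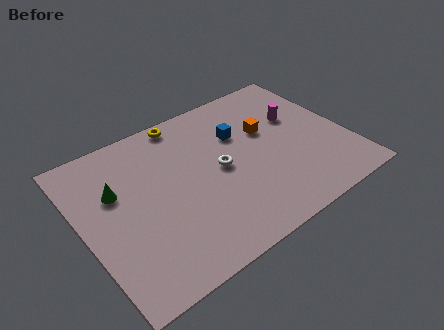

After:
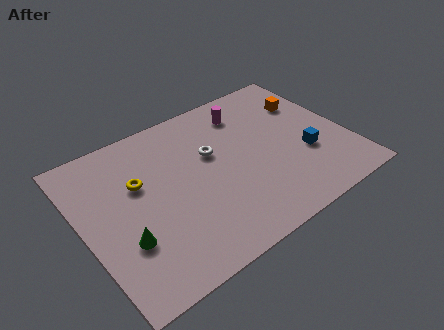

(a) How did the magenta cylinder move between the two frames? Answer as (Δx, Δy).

(-2.3, 1.6)

The magenta cylinder started near (10.9, 5.8) and ended near (8.6, 7.4).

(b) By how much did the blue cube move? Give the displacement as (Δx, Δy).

(2.8, -2.9)

The blue cube was at about (8.0, 6.2) and moved to about (10.8, 3.3).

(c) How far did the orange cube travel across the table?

2.4

The orange cube moved from about (9.3, 5.7) to (11.6, 6.5), a distance of √(2.3² + 0.8²) ≈ 2.4.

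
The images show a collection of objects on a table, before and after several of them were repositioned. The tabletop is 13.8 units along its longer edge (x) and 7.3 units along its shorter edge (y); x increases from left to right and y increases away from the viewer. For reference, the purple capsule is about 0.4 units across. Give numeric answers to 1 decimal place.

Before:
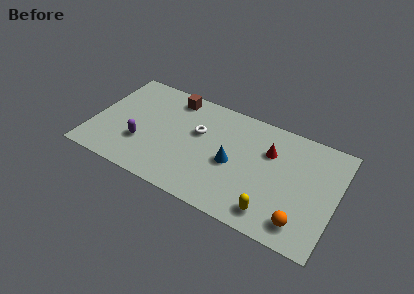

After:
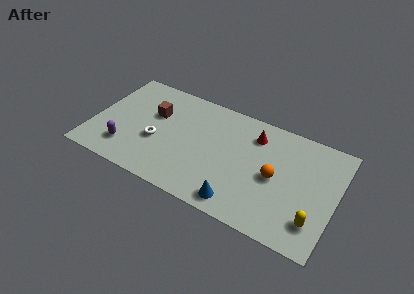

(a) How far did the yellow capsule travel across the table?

2.4

The yellow capsule moved from about (10.5, 1.2) to (12.8, 1.7), a distance of √(2.3² + 0.5²) ≈ 2.4.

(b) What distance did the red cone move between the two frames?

1.1

The red cone was near (9.9, 5.0) before and (9.0, 5.7) after, so it travelled √(0.9² + 0.7²) ≈ 1.1 units.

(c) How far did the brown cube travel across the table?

1.8

The brown cube moved from about (4.2, 6.3) to (3.3, 4.7), a distance of √(0.9² + 1.6²) ≈ 1.8.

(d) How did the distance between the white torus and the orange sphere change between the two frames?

-0.3

They were about 7.0 units apart before and 6.7 after — 0.3 units closer together.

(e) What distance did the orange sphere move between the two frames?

2.8

The orange sphere was near (12.1, 1.3) before and (10.4, 3.5) after, so it travelled √(1.7² + 2.2²) ≈ 2.8 units.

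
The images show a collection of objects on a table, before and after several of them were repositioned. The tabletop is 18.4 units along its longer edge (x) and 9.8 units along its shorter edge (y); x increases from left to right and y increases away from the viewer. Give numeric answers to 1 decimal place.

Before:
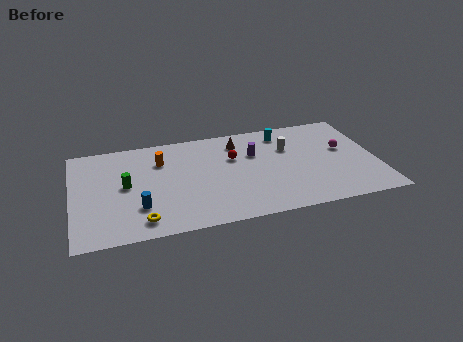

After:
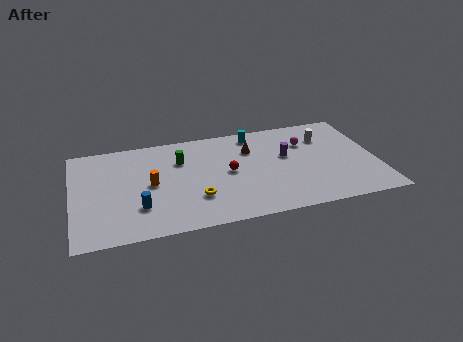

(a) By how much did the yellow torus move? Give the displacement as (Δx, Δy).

(3.3, 1.4)

The yellow torus started near (4.0, 1.5) and ended near (7.3, 2.9).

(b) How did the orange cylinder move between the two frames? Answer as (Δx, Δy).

(-0.7, -2.2)

From the two frames, the orange cylinder sits at roughly (5.4, 7.1) before and (4.7, 4.9) after.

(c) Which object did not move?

the blue cylinder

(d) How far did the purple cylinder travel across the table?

2.0

From (11.1, 6.5) to (13.0, 5.8), the purple cylinder covered √(1.9² + 0.7²) ≈ 2.0 units.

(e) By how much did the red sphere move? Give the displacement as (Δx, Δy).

(-0.4, -1.4)

The red sphere started near (9.8, 6.4) and ended near (9.4, 5.0).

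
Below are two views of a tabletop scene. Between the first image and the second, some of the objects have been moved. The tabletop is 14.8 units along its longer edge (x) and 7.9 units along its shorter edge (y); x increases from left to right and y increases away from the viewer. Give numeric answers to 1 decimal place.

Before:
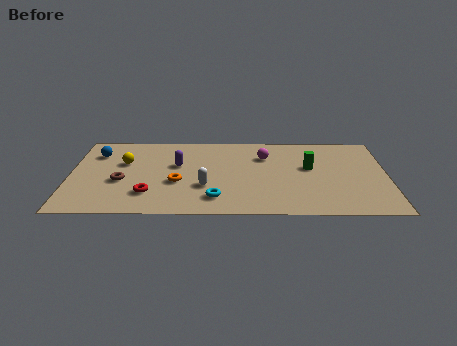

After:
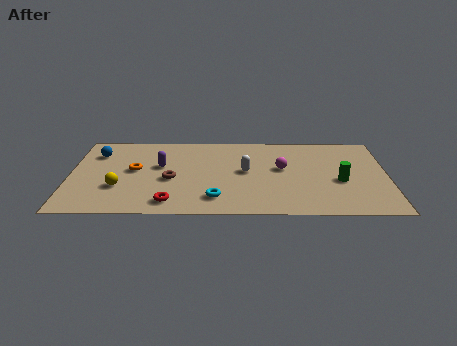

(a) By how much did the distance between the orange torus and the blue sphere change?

-2.3

They were about 4.7 units apart before and 2.4 after — 2.3 units closer together.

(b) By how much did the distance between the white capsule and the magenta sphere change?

-2.4

They were about 4.1 units apart before and 1.7 after — 2.4 units closer together.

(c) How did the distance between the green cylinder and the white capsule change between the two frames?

-0.8

They were about 5.3 units apart before and 4.5 after — 0.8 units closer together.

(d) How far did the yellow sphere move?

2.4

The yellow sphere moved from about (2.5, 5.0) to (2.3, 2.6), a distance of √(0.2² + 2.4²) ≈ 2.4.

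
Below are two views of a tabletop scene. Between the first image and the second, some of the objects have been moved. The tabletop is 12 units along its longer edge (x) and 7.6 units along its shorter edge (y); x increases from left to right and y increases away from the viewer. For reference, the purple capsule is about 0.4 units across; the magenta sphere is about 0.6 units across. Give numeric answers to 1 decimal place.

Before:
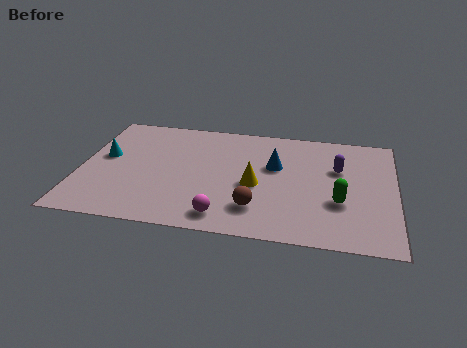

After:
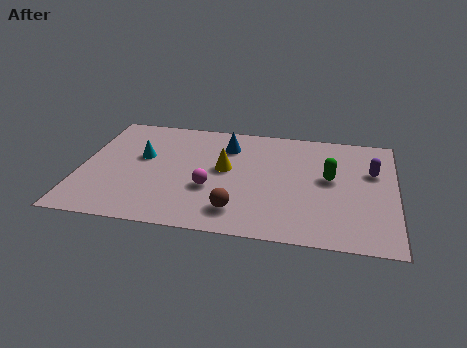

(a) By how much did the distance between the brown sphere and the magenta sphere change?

+0.3

The distance was about 1.4 in the first image and 1.7 in the second, so they moved 0.3 units further apart.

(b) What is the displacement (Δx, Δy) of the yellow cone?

(-1.2, 0.9)

The yellow cone started near (6.7, 3.3) and ended near (5.5, 4.2).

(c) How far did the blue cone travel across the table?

2.2

The blue cone was near (7.4, 4.7) before and (5.5, 5.8) after, so it travelled √(1.9² + 1.1²) ≈ 2.2 units.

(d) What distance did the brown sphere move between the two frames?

0.8

From (6.8, 1.8) to (6.1, 1.5), the brown sphere covered √(0.7² + 0.3²) ≈ 0.8 units.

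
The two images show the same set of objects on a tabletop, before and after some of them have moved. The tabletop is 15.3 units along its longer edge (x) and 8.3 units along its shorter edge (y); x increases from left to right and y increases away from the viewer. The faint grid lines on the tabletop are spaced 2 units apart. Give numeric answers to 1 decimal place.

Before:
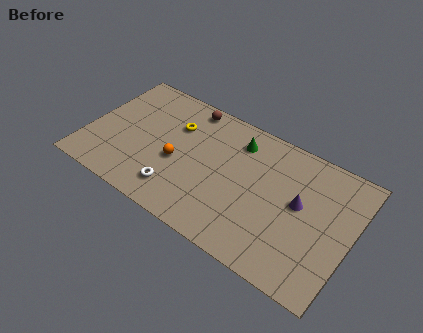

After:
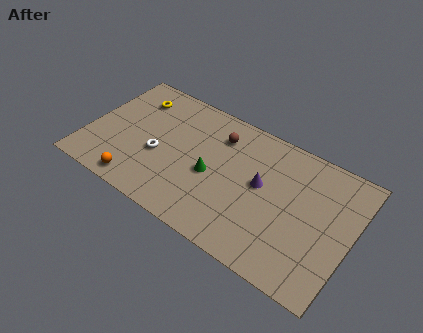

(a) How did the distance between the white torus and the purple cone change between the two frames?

-1.3

They were about 7.3 units apart before and 6.0 after — 1.3 units closer together.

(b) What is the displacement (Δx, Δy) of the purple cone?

(-2.2, 0.0)

The purple cone was at about (12.3, 4.6) and moved to about (10.1, 4.6).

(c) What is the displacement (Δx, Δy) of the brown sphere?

(2.0, -1.0)

The brown sphere started near (5.3, 7.4) and ended near (7.3, 6.4).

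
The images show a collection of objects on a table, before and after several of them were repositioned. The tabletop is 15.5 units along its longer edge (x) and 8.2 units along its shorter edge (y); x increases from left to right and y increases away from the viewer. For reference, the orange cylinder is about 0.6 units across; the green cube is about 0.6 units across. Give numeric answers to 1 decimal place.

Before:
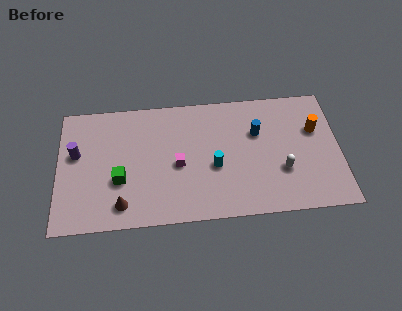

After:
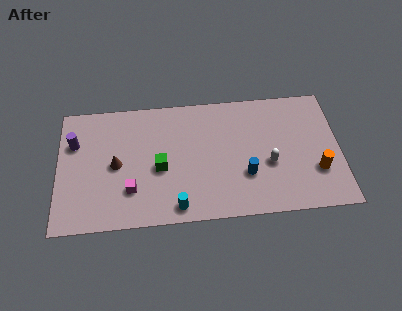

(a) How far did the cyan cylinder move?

3.2

The cyan cylinder was near (8.6, 3.4) before and (6.5, 1.0) after, so it travelled √(2.1² + 2.4²) ≈ 3.2 units.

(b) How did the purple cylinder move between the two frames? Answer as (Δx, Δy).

(-0.1, 0.7)

The purple cylinder was at about (1.0, 4.9) and moved to about (0.9, 5.6).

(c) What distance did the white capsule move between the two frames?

0.9

From (12.3, 2.8) to (11.6, 3.3), the white capsule covered √(0.7² + 0.5²) ≈ 0.9 units.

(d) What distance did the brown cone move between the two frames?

2.6

The brown cone was near (3.5, 1.4) before and (3.2, 4.0) after, so it travelled √(0.3² + 2.6²) ≈ 2.6 units.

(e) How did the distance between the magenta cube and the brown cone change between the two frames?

-2.0

The distance was about 3.9 in the first image and 1.9 in the second, so they moved 2.0 units closer together.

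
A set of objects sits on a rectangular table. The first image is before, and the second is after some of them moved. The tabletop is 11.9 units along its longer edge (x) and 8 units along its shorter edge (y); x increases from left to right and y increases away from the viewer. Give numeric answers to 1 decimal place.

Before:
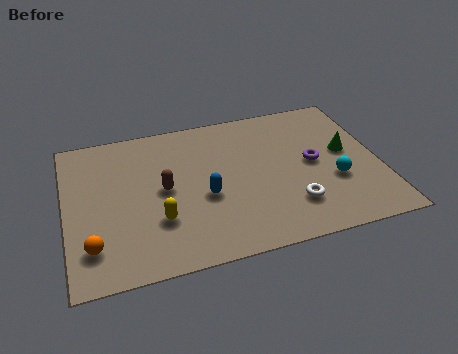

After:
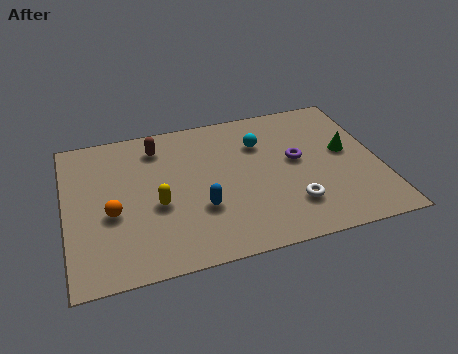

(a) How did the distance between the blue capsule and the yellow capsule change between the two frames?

-0.3

They were about 2.0 units apart before and 1.7 after — 0.3 units closer together.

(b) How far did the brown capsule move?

2.4

The brown capsule was near (3.7, 4.1) before and (3.6, 6.5) after, so it travelled √(0.1² + 2.4²) ≈ 2.4 units.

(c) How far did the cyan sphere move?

3.8

The cyan sphere moved from about (10.1, 2.9) to (7.5, 5.7), a distance of √(2.6² + 2.8²) ≈ 3.8.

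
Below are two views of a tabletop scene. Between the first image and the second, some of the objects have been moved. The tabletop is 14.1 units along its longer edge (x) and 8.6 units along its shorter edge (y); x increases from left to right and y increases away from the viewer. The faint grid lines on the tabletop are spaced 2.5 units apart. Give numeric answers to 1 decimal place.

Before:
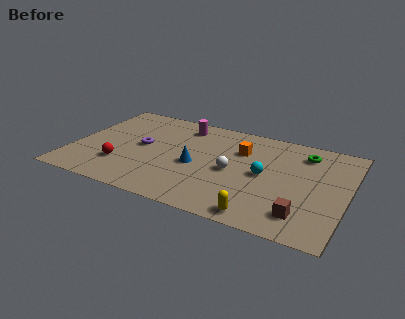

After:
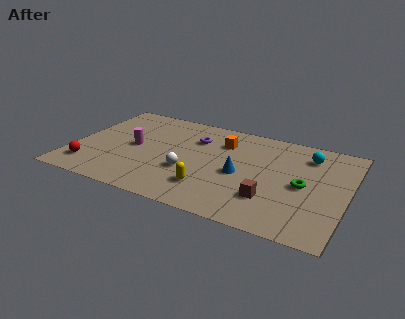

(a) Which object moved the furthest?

the magenta cylinder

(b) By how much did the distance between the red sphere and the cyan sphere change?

+4.5

They were about 7.4 units apart before and 11.9 after — 4.5 units further apart.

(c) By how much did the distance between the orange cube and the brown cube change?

-0.7

The distance was about 5.6 in the first image and 4.9 in the second, so they moved 0.7 units closer together.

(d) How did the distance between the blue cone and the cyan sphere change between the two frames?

+0.8

The distance was about 3.5 in the first image and 4.3 in the second, so they moved 0.8 units further apart.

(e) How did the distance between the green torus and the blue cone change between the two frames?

-2.9

Before: roughly 6.1 units apart; after: 3.2. That's 2.9 units closer together.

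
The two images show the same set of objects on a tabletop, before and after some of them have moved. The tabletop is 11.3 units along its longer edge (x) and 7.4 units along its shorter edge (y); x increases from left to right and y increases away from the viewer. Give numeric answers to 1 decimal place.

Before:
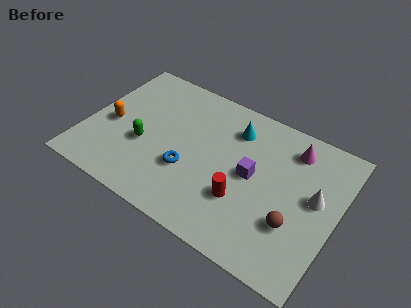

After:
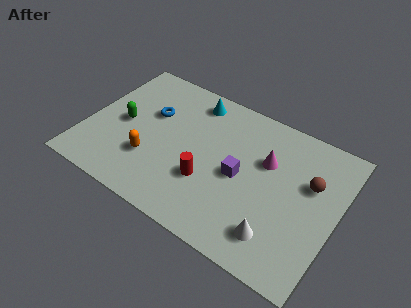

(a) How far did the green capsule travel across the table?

1.3

From (2.7, 2.9) to (1.6, 3.6), the green capsule covered √(1.1² + 0.7²) ≈ 1.3 units.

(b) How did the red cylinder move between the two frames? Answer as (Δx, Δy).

(-1.6, 0.1)

From the two frames, the red cylinder sits at roughly (7.3, 2.4) before and (5.7, 2.5) after.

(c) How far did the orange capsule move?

2.2

The orange capsule moved from about (1.1, 3.3) to (3.1, 2.3), a distance of √(2.0² + 1.0²) ≈ 2.2.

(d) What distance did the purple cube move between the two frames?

0.6

From (7.5, 3.8) to (7.0, 3.5), the purple cube covered √(0.5² + 0.3²) ≈ 0.6 units.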